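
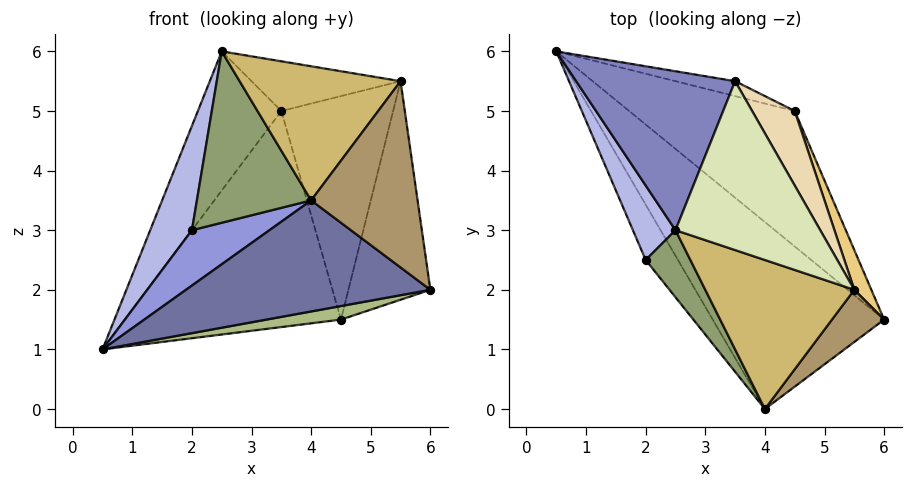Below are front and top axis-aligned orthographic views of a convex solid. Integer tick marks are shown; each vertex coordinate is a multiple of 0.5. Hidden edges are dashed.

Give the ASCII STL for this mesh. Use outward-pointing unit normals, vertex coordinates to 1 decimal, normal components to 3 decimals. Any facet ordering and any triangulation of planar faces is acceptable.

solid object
 facet normal -0.253 -0.494 -0.832
  outer loop
   vertex 4.0 0.0 3.5
   vertex 0.5 6.0 1.0
   vertex 6.0 1.5 2.0
  endloop
 endfacet
 facet normal -0.666 0.491 0.561
  outer loop
   vertex 3.5 5.5 5.0
   vertex 0.5 6.0 1.0
   vertex 2.5 3.0 6.0
  endloop
 endfacet
 facet normal -0.577 -0.577 -0.577
  outer loop
   vertex 2.0 2.5 3.0
   vertex 0.5 6.0 1.0
   vertex 4.0 0.0 3.5
  endloop
 endfacet
 facet normal -0.937 -0.285 0.204
  outer loop
   vertex 2.0 2.5 3.0
   vertex 2.5 3.0 6.0
   vertex 0.5 6.0 1.0
  endloop
 endfacet
 facet normal -0.782 -0.580 0.227
  outer loop
   vertex 2.0 2.5 3.0
   vertex 4.0 0.0 3.5
   vertex 2.5 3.0 6.0
  endloop
 endfacet
 facet normal 0.099 -0.099 -0.990
  outer loop
   vertex 4.5 5.0 1.5
   vertex 6.0 1.5 2.0
   vertex 0.5 6.0 1.0
  endloop
 endfacet
 facet normal 0.250 0.966 -0.067
  outer loop
   vertex 4.5 5.0 1.5
   vertex 0.5 6.0 1.0
   vertex 3.5 5.5 5.0
  endloop
 endfacet
 facet normal 0.246 0.273 0.930
  outer loop
   vertex 5.5 2.0 5.5
   vertex 3.5 5.5 5.0
   vertex 2.5 3.0 6.0
  endloop
 endfacet
 facet normal 0.679 -0.707 0.198
  outer loop
   vertex 5.5 2.0 5.5
   vertex 4.0 0.0 3.5
   vertex 6.0 1.5 2.0
  endloop
 endfacet
 facet normal -0.099 -0.666 0.740
  outer loop
   vertex 5.5 2.0 5.5
   vertex 2.5 3.0 6.0
   vertex 4.0 0.0 3.5
  endloop
 endfacet
 facet normal 0.913 0.402 0.073
  outer loop
   vertex 5.5 2.0 5.5
   vertex 6.0 1.5 2.0
   vertex 4.5 5.0 1.5
  endloop
 endfacet
 facet normal 0.845 0.507 0.169
  outer loop
   vertex 5.5 2.0 5.5
   vertex 4.5 5.0 1.5
   vertex 3.5 5.5 5.0
  endloop
 endfacet
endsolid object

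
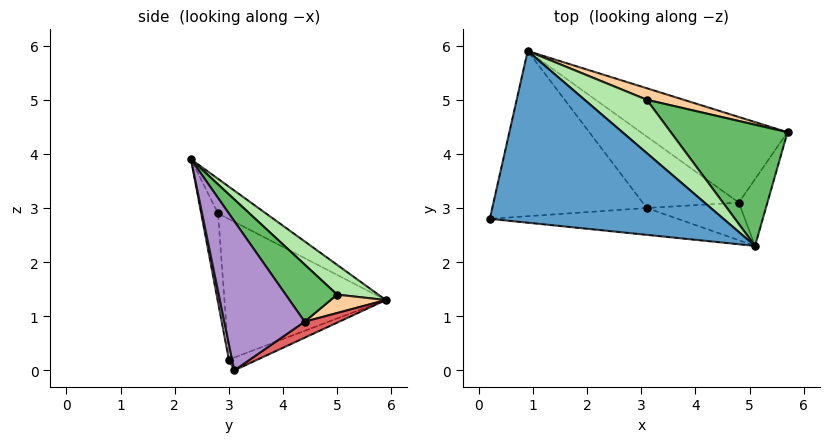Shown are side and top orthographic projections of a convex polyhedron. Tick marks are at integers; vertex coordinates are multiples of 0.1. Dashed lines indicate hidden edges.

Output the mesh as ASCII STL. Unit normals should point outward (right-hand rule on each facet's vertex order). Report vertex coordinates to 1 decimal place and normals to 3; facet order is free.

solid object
 facet normal -0.129 0.478 0.869
  outer loop
   vertex 5.1 2.3 3.9
   vertex 0.9 5.9 1.3
   vertex 0.2 2.8 2.9
  endloop
 endfacet
 facet normal -0.656 -0.224 -0.721
  outer loop
   vertex 3.1 3.0 0.2
   vertex 0.2 2.8 2.9
   vertex 0.9 5.9 1.3
  endloop
 endfacet
 facet normal -0.070 -0.986 -0.149
  outer loop
   vertex 3.1 3.0 0.2
   vertex 5.1 2.3 3.9
   vertex 0.2 2.8 2.9
  endloop
 endfacet
 facet normal 0.287 0.766 0.575
  outer loop
   vertex 3.1 5.0 1.4
   vertex 5.7 4.4 0.9
   vertex 0.9 5.9 1.3
  endloop
 endfacet
 facet normal 0.288 0.757 0.587
  outer loop
   vertex 3.1 5.0 1.4
   vertex 5.1 2.3 3.9
   vertex 5.7 4.4 0.9
  endloop
 endfacet
 facet normal 0.282 0.756 0.591
  outer loop
   vertex 3.1 5.0 1.4
   vertex 0.9 5.9 1.3
   vertex 5.1 2.3 3.9
  endloop
 endfacet
 facet normal 0.093 0.523 -0.848
  outer loop
   vertex 4.8 3.1 0.0
   vertex 0.9 5.9 1.3
   vertex 5.7 4.4 0.9
  endloop
 endfacet
 facet normal -0.128 0.265 -0.956
  outer loop
   vertex 4.8 3.1 0.0
   vertex 3.1 3.0 0.2
   vertex 0.9 5.9 1.3
  endloop
 endfacet
 facet normal 0.861 -0.482 -0.165
  outer loop
   vertex 4.8 3.1 0.0
   vertex 5.7 4.4 0.9
   vertex 5.1 2.3 3.9
  endloop
 endfacet
 facet normal 0.034 -0.979 -0.203
  outer loop
   vertex 4.8 3.1 0.0
   vertex 5.1 2.3 3.9
   vertex 3.1 3.0 0.2
  endloop
 endfacet
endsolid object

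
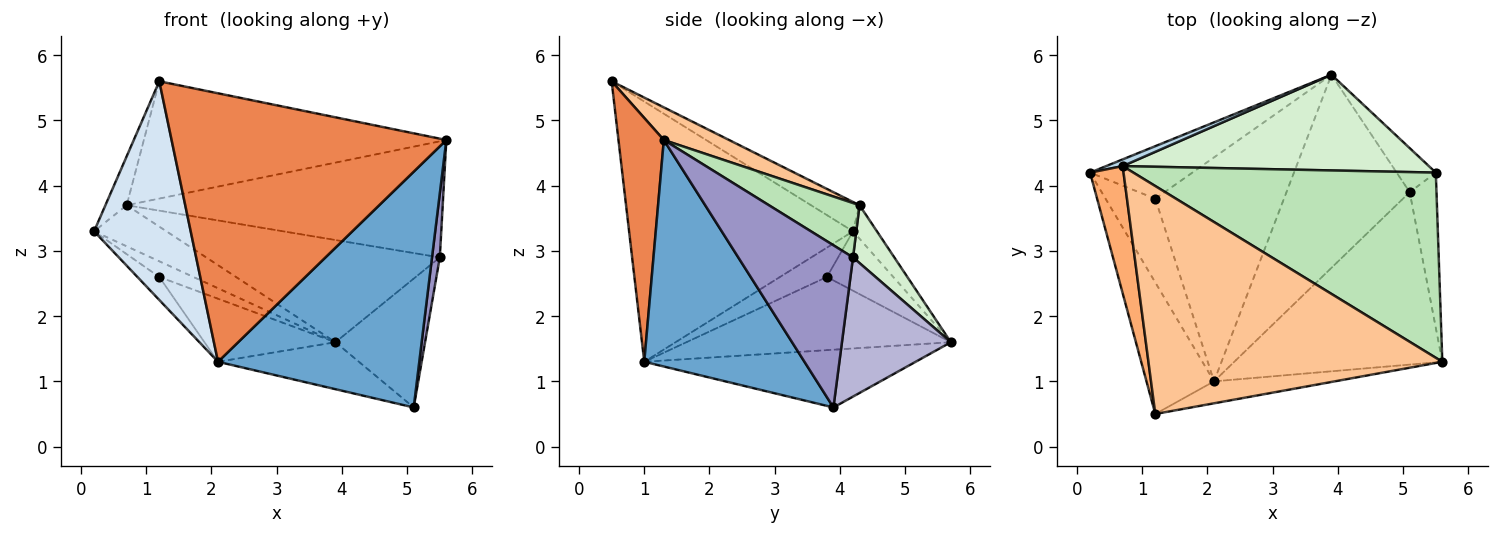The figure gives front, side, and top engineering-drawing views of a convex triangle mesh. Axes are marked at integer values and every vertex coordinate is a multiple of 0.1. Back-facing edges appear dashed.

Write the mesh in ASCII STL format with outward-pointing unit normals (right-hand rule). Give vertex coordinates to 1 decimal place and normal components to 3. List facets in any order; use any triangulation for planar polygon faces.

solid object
 facet normal 0.541 -0.679 -0.497
  outer loop
   vertex 2.1 1.0 1.3
   vertex 5.1 3.9 0.6
   vertex 5.6 1.3 4.7
  endloop
 endfacet
 facet normal -0.414 0.215 -0.884
  outer loop
   vertex 2.1 1.0 1.3
   vertex 3.9 5.7 1.6
   vertex 5.1 3.9 0.6
  endloop
 endfacet
 facet normal -0.310 0.938 0.153
  outer loop
   vertex 0.7 4.3 3.7
   vertex 3.9 5.7 1.6
   vertex 0.2 4.2 3.3
  endloop
 endfacet
 facet normal -0.893 -0.385 -0.232
  outer loop
   vertex 1.2 0.5 5.6
   vertex 0.2 4.2 3.3
   vertex 2.1 1.0 1.3
  endloop
 endfacet
 facet normal 0.162 -0.983 -0.080
  outer loop
   vertex 1.2 0.5 5.6
   vertex 2.1 1.0 1.3
   vertex 5.6 1.3 4.7
  endloop
 endfacet
 facet normal -0.633 0.278 0.722
  outer loop
   vertex 1.2 0.5 5.6
   vertex 0.7 4.3 3.7
   vertex 0.2 4.2 3.3
  endloop
 endfacet
 facet normal 0.098 0.455 0.885
  outer loop
   vertex 1.2 0.5 5.6
   vertex 5.6 1.3 4.7
   vertex 0.7 4.3 3.7
  endloop
 endfacet
 facet normal -0.486 0.250 -0.837
  outer loop
   vertex 1.2 3.8 2.6
   vertex 0.2 4.2 3.3
   vertex 3.9 5.7 1.6
  endloop
 endfacet
 facet normal -0.495 0.230 -0.838
  outer loop
   vertex 1.2 3.8 2.6
   vertex 2.1 1.0 1.3
   vertex 0.2 4.2 3.3
  endloop
 endfacet
 facet normal -0.480 0.238 -0.844
  outer loop
   vertex 1.2 3.8 2.6
   vertex 3.9 5.7 1.6
   vertex 2.1 1.0 1.3
  endloop
 endfacet
 facet normal 0.151 0.525 0.838
  outer loop
   vertex 5.5 4.2 2.9
   vertex 0.7 4.3 3.7
   vertex 5.6 1.3 4.7
  endloop
 endfacet
 facet normal 0.128 0.724 0.678
  outer loop
   vertex 5.5 4.2 2.9
   vertex 3.9 5.7 1.6
   vertex 0.7 4.3 3.7
  endloop
 endfacet
 facet normal 0.984 -0.067 -0.162
  outer loop
   vertex 5.5 4.2 2.9
   vertex 5.6 1.3 4.7
   vertex 5.1 3.9 0.6
  endloop
 endfacet
 facet normal 0.755 0.621 -0.212
  outer loop
   vertex 5.5 4.2 2.9
   vertex 5.1 3.9 0.6
   vertex 3.9 5.7 1.6
  endloop
 endfacet
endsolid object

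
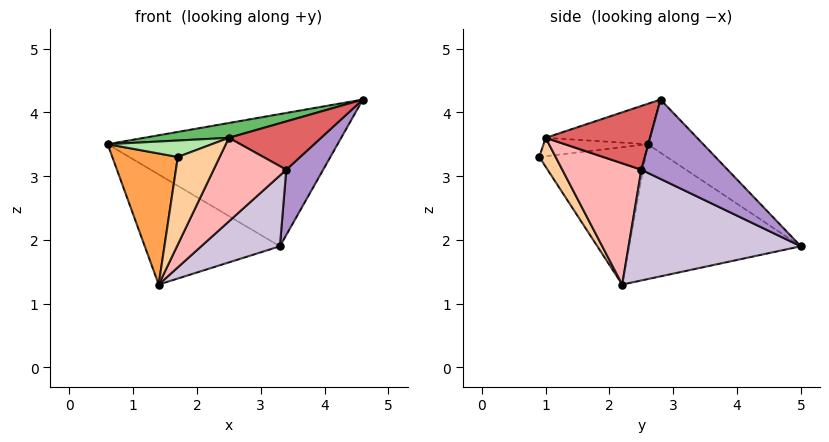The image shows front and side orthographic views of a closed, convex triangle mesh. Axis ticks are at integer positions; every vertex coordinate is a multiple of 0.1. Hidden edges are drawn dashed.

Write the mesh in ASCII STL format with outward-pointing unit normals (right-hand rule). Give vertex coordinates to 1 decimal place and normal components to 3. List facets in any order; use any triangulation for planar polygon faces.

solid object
 facet normal -0.161 0.666 0.728
  outer loop
   vertex 3.3 5.0 1.9
   vertex 0.6 2.6 3.5
   vertex 4.6 2.8 4.2
  endloop
 endfacet
 facet normal -0.730 0.575 -0.370
  outer loop
   vertex 1.4 2.2 1.3
   vertex 0.6 2.6 3.5
   vertex 3.3 5.0 1.9
  endloop
 endfacet
 facet normal -0.832 -0.514 -0.209
  outer loop
   vertex 1.7 0.9 3.3
   vertex 0.6 2.6 3.5
   vertex 1.4 2.2 1.3
  endloop
 endfacet
 facet normal 0.304 -0.777 -0.551
  outer loop
   vertex 2.5 1.0 3.6
   vertex 1.7 0.9 3.3
   vertex 1.4 2.2 1.3
  endloop
 endfacet
 facet normal -0.164 -0.134 0.977
  outer loop
   vertex 2.5 1.0 3.6
   vertex 4.6 2.8 4.2
   vertex 0.6 2.6 3.5
  endloop
 endfacet
 facet normal -0.302 -0.302 0.905
  outer loop
   vertex 2.5 1.0 3.6
   vertex 0.6 2.6 3.5
   vertex 1.7 0.9 3.3
  endloop
 endfacet
 facet normal 0.632 -0.558 -0.537
  outer loop
   vertex 3.4 2.5 3.1
   vertex 4.6 2.8 4.2
   vertex 2.5 1.0 3.6
  endloop
 endfacet
 facet normal 0.602 -0.553 -0.576
  outer loop
   vertex 3.4 2.5 3.1
   vertex 2.5 1.0 3.6
   vertex 1.4 2.2 1.3
  endloop
 endfacet
 facet normal 0.685 -0.293 -0.667
  outer loop
   vertex 3.4 2.5 3.1
   vertex 3.3 5.0 1.9
   vertex 4.6 2.8 4.2
  endloop
 endfacet
 facet normal 0.662 -0.303 -0.685
  outer loop
   vertex 3.4 2.5 3.1
   vertex 1.4 2.2 1.3
   vertex 3.3 5.0 1.9
  endloop
 endfacet
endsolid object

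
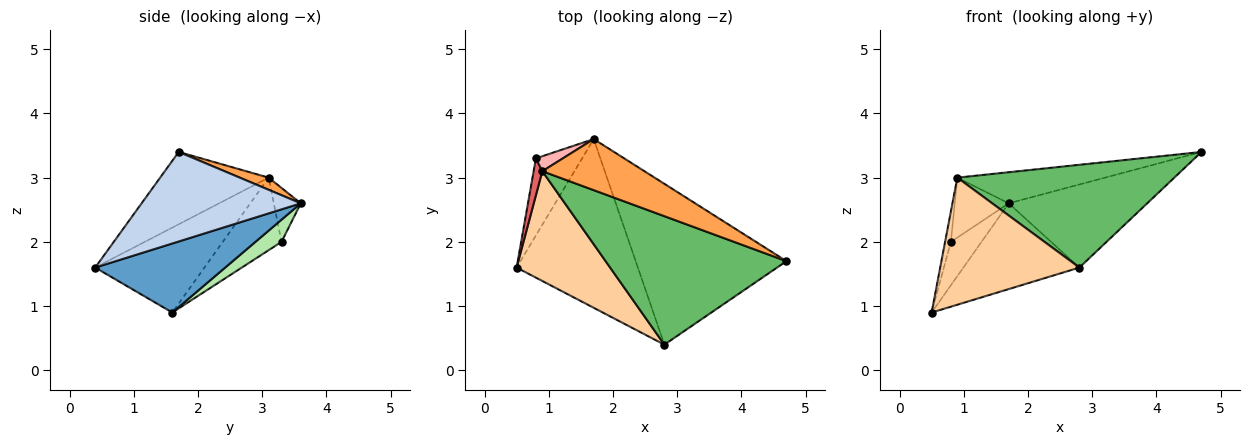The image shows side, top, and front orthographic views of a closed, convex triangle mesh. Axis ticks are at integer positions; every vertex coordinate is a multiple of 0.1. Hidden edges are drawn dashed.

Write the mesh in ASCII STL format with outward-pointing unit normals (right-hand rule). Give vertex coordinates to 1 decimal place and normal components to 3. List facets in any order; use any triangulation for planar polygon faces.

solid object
 facet normal 0.453 0.404 -0.795
  outer loop
   vertex 2.8 0.4 1.6
   vertex 0.5 1.6 0.9
   vertex 1.7 3.6 2.6
  endloop
 endfacet
 facet normal 0.467 0.406 -0.786
  outer loop
   vertex 2.8 0.4 1.6
   vertex 1.7 3.6 2.6
   vertex 4.7 1.7 3.4
  endloop
 endfacet
 facet normal 0.101 0.518 0.850
  outer loop
   vertex 0.9 3.1 3.0
   vertex 4.7 1.7 3.4
   vertex 1.7 3.6 2.6
  endloop
 endfacet
 facet normal -0.511 -0.651 0.562
  outer loop
   vertex 0.9 3.1 3.0
   vertex 0.5 1.6 0.9
   vertex 2.8 0.4 1.6
  endloop
 endfacet
 facet normal -0.298 -0.596 0.745
  outer loop
   vertex 0.9 3.1 3.0
   vertex 2.8 0.4 1.6
   vertex 4.7 1.7 3.4
  endloop
 endfacet
 facet normal 0.385 0.452 -0.804
  outer loop
   vertex 0.8 3.3 2.0
   vertex 1.7 3.6 2.6
   vertex 0.5 1.6 0.9
  endloop
 endfacet
 facet normal -0.988 0.098 0.118
  outer loop
   vertex 0.8 3.3 2.0
   vertex 0.5 1.6 0.9
   vertex 0.9 3.1 3.0
  endloop
 endfacet
 facet normal -0.436 0.873 0.218
  outer loop
   vertex 0.8 3.3 2.0
   vertex 0.9 3.1 3.0
   vertex 1.7 3.6 2.6
  endloop
 endfacet
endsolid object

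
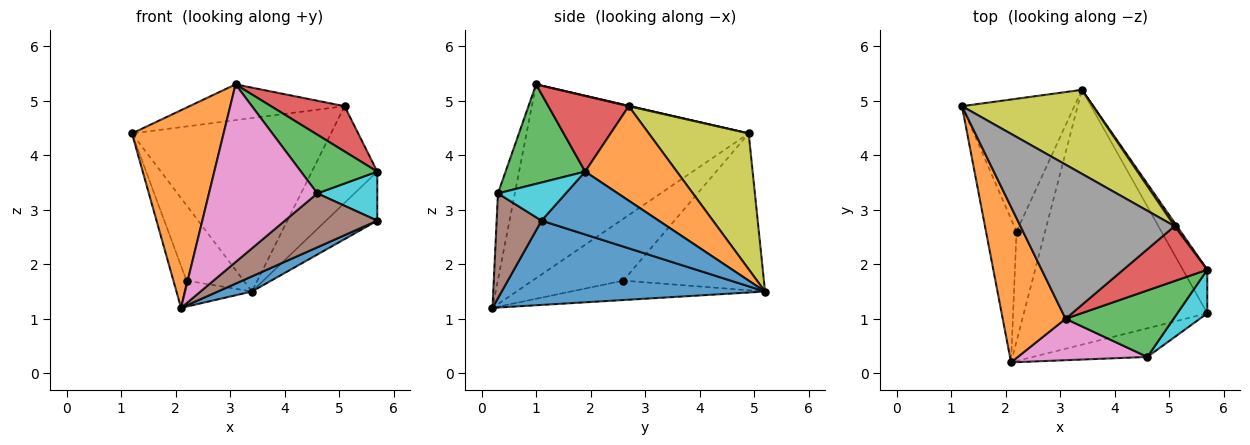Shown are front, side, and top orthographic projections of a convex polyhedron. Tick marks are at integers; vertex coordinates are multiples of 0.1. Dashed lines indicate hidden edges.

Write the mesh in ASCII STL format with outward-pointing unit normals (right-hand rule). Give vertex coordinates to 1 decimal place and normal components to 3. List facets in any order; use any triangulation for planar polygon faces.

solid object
 facet normal 0.417 -0.054 -0.907
  outer loop
   vertex 3.4 5.2 1.5
   vertex 5.7 1.1 2.8
   vertex 2.1 0.2 1.2
  endloop
 endfacet
 facet normal -0.886 -0.365 0.287
  outer loop
   vertex 3.1 1.0 5.3
   vertex 1.2 4.9 4.4
   vertex 2.1 0.2 1.2
  endloop
 endfacet
 facet normal -0.889 0.128 -0.439
  outer loop
   vertex 2.2 2.6 1.7
   vertex 2.1 0.2 1.2
   vertex 1.2 4.9 4.4
  endloop
 endfacet
 facet normal -0.772 0.314 -0.553
  outer loop
   vertex 2.2 2.6 1.7
   vertex 1.2 4.9 4.4
   vertex 3.4 5.2 1.5
  endloop
 endfacet
 facet normal -0.551 0.192 -0.812
  outer loop
   vertex 2.2 2.6 1.7
   vertex 3.4 5.2 1.5
   vertex 2.1 0.2 1.2
  endloop
 endfacet
 facet normal 0.394 -0.812 -0.431
  outer loop
   vertex 4.6 0.3 3.3
   vertex 2.1 0.2 1.2
   vertex 5.7 1.1 2.8
  endloop
 endfacet
 facet normal -0.150 -0.963 0.224
  outer loop
   vertex 4.6 0.3 3.3
   vertex 3.1 1.0 5.3
   vertex 2.1 0.2 1.2
  endloop
 endfacet
 facet normal 0.003 0.226 0.974
  outer loop
   vertex 5.1 2.7 4.9
   vertex 1.2 4.9 4.4
   vertex 3.1 1.0 5.3
  endloop
 endfacet
 facet normal 0.412 0.820 0.397
  outer loop
   vertex 5.1 2.7 4.9
   vertex 3.4 5.2 1.5
   vertex 1.2 4.9 4.4
  endloop
 endfacet
 facet normal 0.646 -0.571 0.507
  outer loop
   vertex 5.7 1.9 3.7
   vertex 4.6 0.3 3.3
   vertex 5.7 1.1 2.8
  endloop
 endfacet
 facet normal 0.863 0.378 -0.336
  outer loop
   vertex 5.7 1.9 3.7
   vertex 5.7 1.1 2.8
   vertex 3.4 5.2 1.5
  endloop
 endfacet
 facet normal 0.814 0.581 0.020
  outer loop
   vertex 5.7 1.9 3.7
   vertex 3.4 5.2 1.5
   vertex 5.1 2.7 4.9
  endloop
 endfacet
 facet normal 0.568 -0.545 0.617
  outer loop
   vertex 5.7 1.9 3.7
   vertex 3.1 1.0 5.3
   vertex 4.6 0.3 3.3
  endloop
 endfacet
 facet normal 0.571 -0.522 0.634
  outer loop
   vertex 5.7 1.9 3.7
   vertex 5.1 2.7 4.9
   vertex 3.1 1.0 5.3
  endloop
 endfacet
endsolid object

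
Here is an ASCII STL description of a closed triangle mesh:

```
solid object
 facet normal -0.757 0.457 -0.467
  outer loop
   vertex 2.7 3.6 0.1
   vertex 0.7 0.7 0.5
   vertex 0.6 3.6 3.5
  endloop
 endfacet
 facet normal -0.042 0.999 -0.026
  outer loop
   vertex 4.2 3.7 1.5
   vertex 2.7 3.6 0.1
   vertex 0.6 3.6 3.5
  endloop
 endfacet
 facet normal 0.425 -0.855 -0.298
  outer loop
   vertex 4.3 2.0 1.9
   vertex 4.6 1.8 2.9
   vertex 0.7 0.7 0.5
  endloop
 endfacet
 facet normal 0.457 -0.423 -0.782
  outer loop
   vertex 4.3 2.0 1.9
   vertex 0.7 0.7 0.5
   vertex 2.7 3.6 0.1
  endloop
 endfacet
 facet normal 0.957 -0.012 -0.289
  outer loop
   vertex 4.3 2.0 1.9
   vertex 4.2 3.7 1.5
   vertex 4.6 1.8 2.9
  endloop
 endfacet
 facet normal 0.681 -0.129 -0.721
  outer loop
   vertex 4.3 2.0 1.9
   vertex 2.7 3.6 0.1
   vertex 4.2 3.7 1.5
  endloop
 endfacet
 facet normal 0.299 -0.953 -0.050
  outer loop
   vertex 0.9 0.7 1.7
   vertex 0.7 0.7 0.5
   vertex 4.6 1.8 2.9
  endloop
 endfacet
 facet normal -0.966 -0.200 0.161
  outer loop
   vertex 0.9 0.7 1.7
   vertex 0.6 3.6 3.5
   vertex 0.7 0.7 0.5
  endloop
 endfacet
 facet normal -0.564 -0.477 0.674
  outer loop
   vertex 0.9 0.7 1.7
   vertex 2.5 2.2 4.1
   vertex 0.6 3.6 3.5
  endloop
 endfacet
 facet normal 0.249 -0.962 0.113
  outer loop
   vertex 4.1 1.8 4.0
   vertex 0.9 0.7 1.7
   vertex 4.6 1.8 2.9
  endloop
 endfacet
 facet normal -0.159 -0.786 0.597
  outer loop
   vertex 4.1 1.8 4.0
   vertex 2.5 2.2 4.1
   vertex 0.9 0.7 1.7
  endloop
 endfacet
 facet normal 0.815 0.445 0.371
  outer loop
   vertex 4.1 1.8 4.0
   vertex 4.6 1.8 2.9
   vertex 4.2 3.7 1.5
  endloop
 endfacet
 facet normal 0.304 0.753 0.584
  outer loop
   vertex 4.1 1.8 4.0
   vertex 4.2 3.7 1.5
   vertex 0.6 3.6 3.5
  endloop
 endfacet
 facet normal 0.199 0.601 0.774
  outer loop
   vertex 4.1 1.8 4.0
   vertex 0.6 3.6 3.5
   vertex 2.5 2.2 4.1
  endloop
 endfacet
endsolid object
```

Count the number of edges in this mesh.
21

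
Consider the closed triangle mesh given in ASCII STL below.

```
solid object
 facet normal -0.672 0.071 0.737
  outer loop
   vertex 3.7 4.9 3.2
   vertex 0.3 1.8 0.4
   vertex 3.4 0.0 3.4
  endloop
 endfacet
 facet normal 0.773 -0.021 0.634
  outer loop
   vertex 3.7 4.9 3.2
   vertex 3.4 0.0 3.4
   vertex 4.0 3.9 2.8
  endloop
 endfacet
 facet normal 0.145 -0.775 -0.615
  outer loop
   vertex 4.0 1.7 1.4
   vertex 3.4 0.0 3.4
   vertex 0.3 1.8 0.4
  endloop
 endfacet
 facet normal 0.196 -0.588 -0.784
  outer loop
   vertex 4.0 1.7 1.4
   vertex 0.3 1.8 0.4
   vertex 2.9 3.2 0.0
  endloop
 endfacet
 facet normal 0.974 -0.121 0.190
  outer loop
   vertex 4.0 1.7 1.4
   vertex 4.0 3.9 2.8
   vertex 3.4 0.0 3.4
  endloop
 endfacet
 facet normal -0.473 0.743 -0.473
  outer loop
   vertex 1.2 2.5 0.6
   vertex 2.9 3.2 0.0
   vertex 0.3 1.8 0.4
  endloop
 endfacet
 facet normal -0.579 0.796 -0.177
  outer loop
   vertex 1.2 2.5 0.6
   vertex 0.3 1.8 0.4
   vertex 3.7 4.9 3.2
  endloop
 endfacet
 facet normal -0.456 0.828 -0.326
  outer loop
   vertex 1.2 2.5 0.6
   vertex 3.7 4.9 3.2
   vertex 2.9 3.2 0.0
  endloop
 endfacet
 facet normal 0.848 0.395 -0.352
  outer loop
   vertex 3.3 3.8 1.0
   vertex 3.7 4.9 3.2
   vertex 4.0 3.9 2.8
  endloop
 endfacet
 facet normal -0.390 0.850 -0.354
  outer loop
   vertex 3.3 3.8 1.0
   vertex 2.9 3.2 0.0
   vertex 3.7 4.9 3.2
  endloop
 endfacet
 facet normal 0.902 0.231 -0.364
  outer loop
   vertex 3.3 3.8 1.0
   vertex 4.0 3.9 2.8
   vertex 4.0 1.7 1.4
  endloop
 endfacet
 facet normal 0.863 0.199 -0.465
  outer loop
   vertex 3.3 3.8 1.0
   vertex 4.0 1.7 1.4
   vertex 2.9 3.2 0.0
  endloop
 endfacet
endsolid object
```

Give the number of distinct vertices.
8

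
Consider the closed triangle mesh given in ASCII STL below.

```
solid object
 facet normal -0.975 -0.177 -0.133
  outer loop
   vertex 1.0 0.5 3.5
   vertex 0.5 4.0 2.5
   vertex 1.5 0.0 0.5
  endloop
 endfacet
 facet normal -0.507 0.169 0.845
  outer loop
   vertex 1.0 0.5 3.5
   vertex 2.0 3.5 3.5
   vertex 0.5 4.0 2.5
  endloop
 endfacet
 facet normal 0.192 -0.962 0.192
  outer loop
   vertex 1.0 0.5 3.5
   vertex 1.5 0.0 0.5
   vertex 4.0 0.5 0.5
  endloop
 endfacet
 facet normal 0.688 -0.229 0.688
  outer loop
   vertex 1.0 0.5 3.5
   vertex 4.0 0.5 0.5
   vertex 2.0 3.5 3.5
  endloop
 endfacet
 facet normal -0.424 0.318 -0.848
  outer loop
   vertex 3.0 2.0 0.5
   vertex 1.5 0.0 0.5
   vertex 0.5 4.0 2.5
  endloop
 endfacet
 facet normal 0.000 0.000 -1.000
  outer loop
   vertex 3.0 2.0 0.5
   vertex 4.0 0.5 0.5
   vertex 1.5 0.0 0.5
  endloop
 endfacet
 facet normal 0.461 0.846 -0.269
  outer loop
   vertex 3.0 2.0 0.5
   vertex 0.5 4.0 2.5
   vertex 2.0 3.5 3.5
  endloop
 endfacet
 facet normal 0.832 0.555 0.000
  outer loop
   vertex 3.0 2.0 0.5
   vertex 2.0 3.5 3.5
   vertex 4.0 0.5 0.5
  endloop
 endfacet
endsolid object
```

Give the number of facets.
8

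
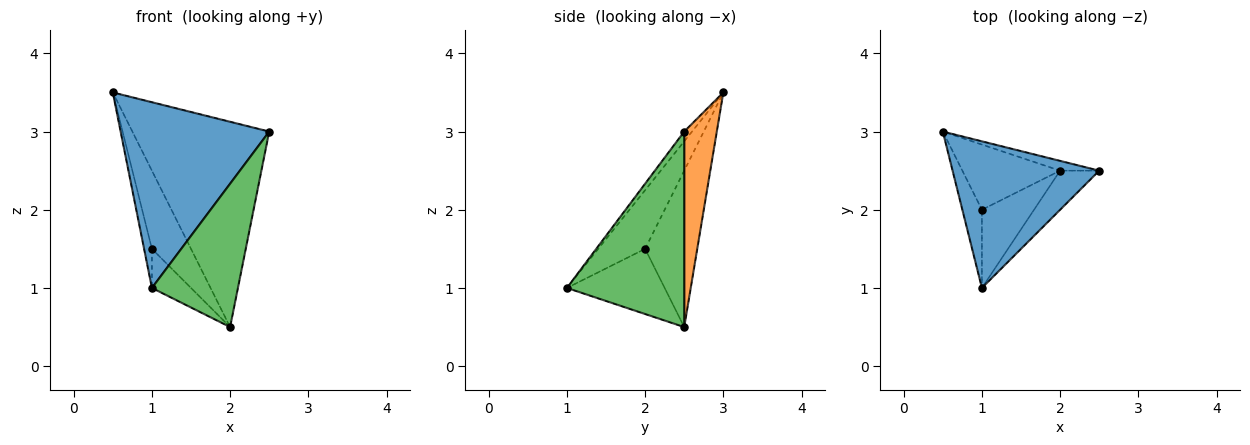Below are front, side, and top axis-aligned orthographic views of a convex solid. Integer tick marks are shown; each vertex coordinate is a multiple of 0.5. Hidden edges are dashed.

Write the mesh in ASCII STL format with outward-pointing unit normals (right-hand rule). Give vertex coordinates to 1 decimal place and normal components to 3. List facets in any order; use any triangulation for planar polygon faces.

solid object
 facet normal -0.041 -0.784 0.619
  outer loop
   vertex 1.0 1.0 1.0
   vertex 2.5 2.5 3.0
   vertex 0.5 3.0 3.5
  endloop
 endfacet
 facet normal 0.231 0.972 -0.046
  outer loop
   vertex 2.0 2.5 0.5
   vertex 0.5 3.0 3.5
   vertex 2.5 2.5 3.0
  endloop
 endfacet
 facet normal 0.796 -0.584 -0.159
  outer loop
   vertex 2.0 2.5 0.5
   vertex 2.5 2.5 3.0
   vertex 1.0 1.0 1.0
  endloop
 endfacet
 facet normal -0.937 0.156 -0.312
  outer loop
   vertex 1.0 2.0 1.5
   vertex 1.0 1.0 1.0
   vertex 0.5 3.0 3.5
  endloop
 endfacet
 facet normal -0.716 0.537 -0.447
  outer loop
   vertex 1.0 2.0 1.5
   vertex 0.5 3.0 3.5
   vertex 2.0 2.5 0.5
  endloop
 endfacet
 facet normal -0.745 0.298 -0.596
  outer loop
   vertex 1.0 2.0 1.5
   vertex 2.0 2.5 0.5
   vertex 1.0 1.0 1.0
  endloop
 endfacet
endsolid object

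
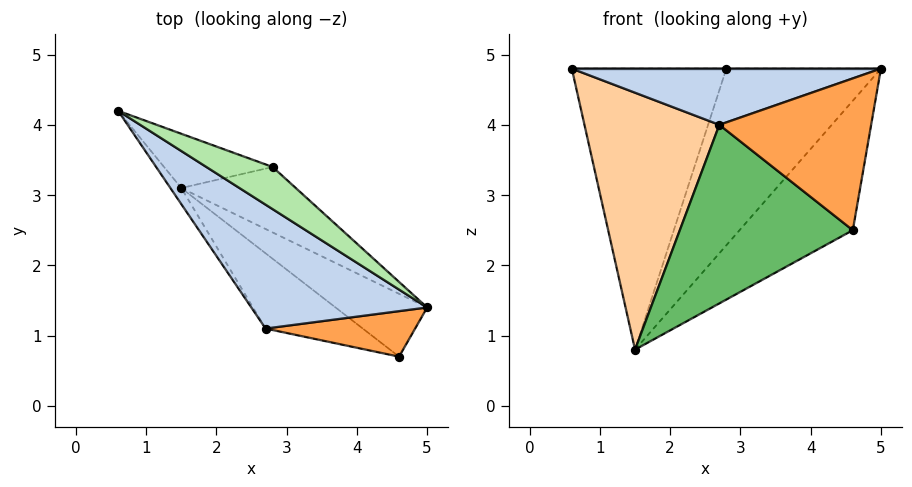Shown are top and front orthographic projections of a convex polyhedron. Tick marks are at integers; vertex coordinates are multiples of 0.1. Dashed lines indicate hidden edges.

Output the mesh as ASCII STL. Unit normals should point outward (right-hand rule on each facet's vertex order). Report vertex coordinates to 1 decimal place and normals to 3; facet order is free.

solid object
 facet normal 0.683 0.657 -0.319
  outer loop
   vertex 1.5 3.1 0.8
   vertex 5.0 1.4 4.8
   vertex 4.6 0.7 2.5
  endloop
 endfacet
 facet normal -0.254 -0.400 0.881
  outer loop
   vertex 2.7 1.1 4.0
   vertex 5.0 1.4 4.8
   vertex 0.6 4.2 4.8
  endloop
 endfacet
 facet normal 0.025 -0.958 0.287
  outer loop
   vertex 2.7 1.1 4.0
   vertex 4.6 0.7 2.5
   vertex 5.0 1.4 4.8
  endloop
 endfacet
 facet normal -0.832 -0.554 -0.035
  outer loop
   vertex 2.7 1.1 4.0
   vertex 0.6 4.2 4.8
   vertex 1.5 3.1 0.8
  endloop
 endfacet
 facet normal -0.448 -0.824 -0.347
  outer loop
   vertex 2.7 1.1 4.0
   vertex 1.5 3.1 0.8
   vertex 4.6 0.7 2.5
  endloop
 endfacet
 facet normal 0.000 0.000 1.000
  outer loop
   vertex 2.8 3.4 4.8
   vertex 0.6 4.2 4.8
   vertex 5.0 1.4 4.8
  endloop
 endfacet
 facet normal 0.336 0.925 -0.179
  outer loop
   vertex 2.8 3.4 4.8
   vertex 1.5 3.1 0.8
   vertex 0.6 4.2 4.8
  endloop
 endfacet
 facet normal 0.649 0.714 -0.264
  outer loop
   vertex 2.8 3.4 4.8
   vertex 5.0 1.4 4.8
   vertex 1.5 3.1 0.8
  endloop
 endfacet
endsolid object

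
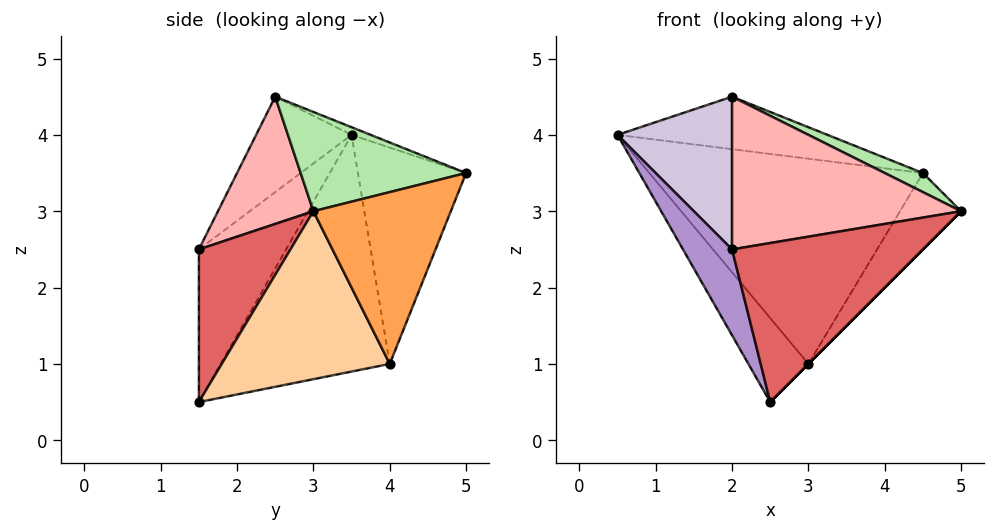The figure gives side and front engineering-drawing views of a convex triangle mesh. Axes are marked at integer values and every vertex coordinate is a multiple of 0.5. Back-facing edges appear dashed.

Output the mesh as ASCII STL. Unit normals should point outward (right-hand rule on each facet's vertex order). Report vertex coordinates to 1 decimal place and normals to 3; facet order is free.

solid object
 facet normal -0.364 0.919 -0.150
  outer loop
   vertex 3.0 4.0 1.0
   vertex 0.5 3.5 4.0
   vertex 4.5 5.0 3.5
  endloop
 endfacet
 facet normal -0.761 0.270 -0.589
  outer loop
   vertex 3.0 4.0 1.0
   vertex 2.5 1.5 0.5
   vertex 0.5 3.5 4.0
  endloop
 endfacet
 facet normal 0.745 0.331 -0.579
  outer loop
   vertex 3.0 4.0 1.0
   vertex 4.5 5.0 3.5
   vertex 5.0 3.0 3.0
  endloop
 endfacet
 facet normal 0.707 0.000 -0.707
  outer loop
   vertex 3.0 4.0 1.0
   vertex 5.0 3.0 3.0
   vertex 2.5 1.5 0.5
  endloop
 endfacet
 facet normal -0.037 0.402 0.915
  outer loop
   vertex 2.0 2.5 4.5
   vertex 4.5 5.0 3.5
   vertex 0.5 3.5 4.0
  endloop
 endfacet
 facet normal 0.459 -0.106 0.882
  outer loop
   vertex 2.0 2.5 4.5
   vertex 5.0 3.0 3.0
   vertex 4.5 5.0 3.5
  endloop
 endfacet
 facet normal 0.430 -0.896 0.108
  outer loop
   vertex 2.0 1.5 2.5
   vertex 2.5 1.5 0.5
   vertex 5.0 3.0 3.0
  endloop
 endfacet
 facet normal 0.349 -0.838 0.419
  outer loop
   vertex 2.0 1.5 2.5
   vertex 5.0 3.0 3.0
   vertex 2.0 2.5 4.5
  endloop
 endfacet
 facet normal -0.852 -0.479 -0.213
  outer loop
   vertex 2.0 1.5 2.5
   vertex 0.5 3.5 4.0
   vertex 2.5 1.5 0.5
  endloop
 endfacet
 facet normal -0.598 -0.717 0.359
  outer loop
   vertex 2.0 1.5 2.5
   vertex 2.0 2.5 4.5
   vertex 0.5 3.5 4.0
  endloop
 endfacet
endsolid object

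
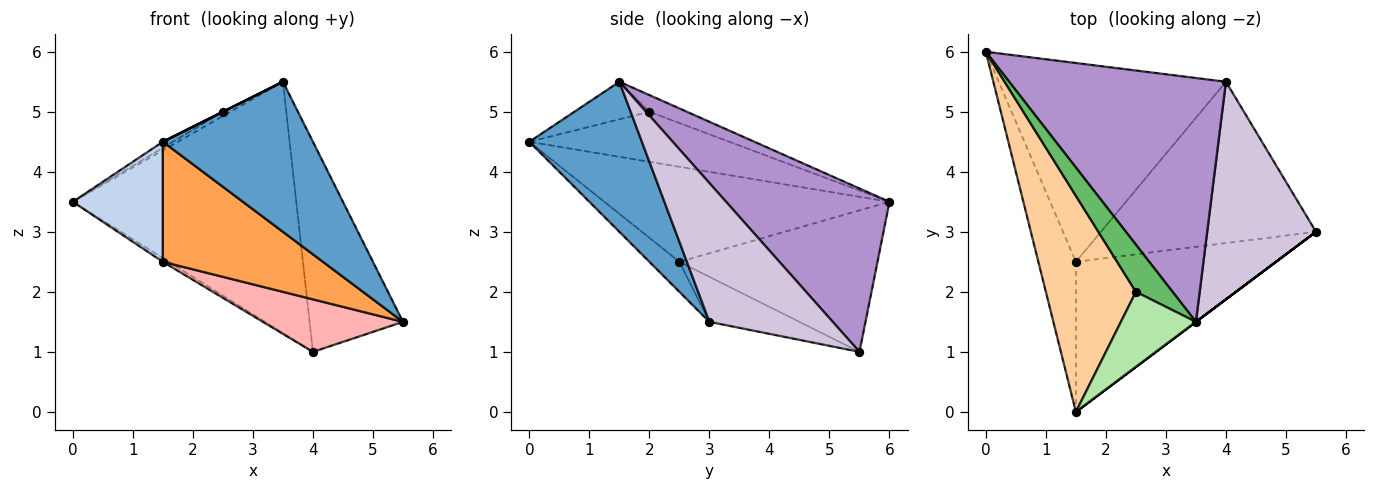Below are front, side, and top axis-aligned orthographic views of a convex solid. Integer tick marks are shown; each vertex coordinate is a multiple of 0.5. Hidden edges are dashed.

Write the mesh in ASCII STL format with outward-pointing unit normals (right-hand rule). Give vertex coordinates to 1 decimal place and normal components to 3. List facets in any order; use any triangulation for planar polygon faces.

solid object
 facet normal 0.600 -0.800 0.000
  outer loop
   vertex 3.5 1.5 5.5
   vertex 1.5 0.0 4.5
   vertex 5.5 3.0 1.5
  endloop
 endfacet
 facet normal -0.892 -0.282 -0.352
  outer loop
   vertex 1.5 2.5 2.5
   vertex 1.5 0.0 4.5
   vertex 0.0 6.0 3.5
  endloop
 endfacet
 facet normal -0.116 -0.620 -0.776
  outer loop
   vertex 1.5 2.5 2.5
   vertex 5.5 3.0 1.5
   vertex 1.5 0.0 4.5
  endloop
 endfacet
 facet normal -0.485 0.024 0.874
  outer loop
   vertex 2.5 2.0 5.0
   vertex 0.0 6.0 3.5
   vertex 1.5 0.0 4.5
  endloop
 endfacet
 facet normal -0.412 0.082 0.907
  outer loop
   vertex 2.5 2.0 5.0
   vertex 3.5 1.5 5.5
   vertex 0.0 6.0 3.5
  endloop
 endfacet
 facet normal -0.447 0.000 0.894
  outer loop
   vertex 2.5 2.0 5.0
   vertex 1.5 0.0 4.5
   vertex 3.5 1.5 5.5
  endloop
 endfacet
 facet normal -0.528 0.016 -0.849
  outer loop
   vertex 4.0 5.5 1.0
   vertex 1.5 2.5 2.5
   vertex 0.0 6.0 3.5
  endloop
 endfacet
 facet normal -0.195 -0.304 -0.933
  outer loop
   vertex 4.0 5.5 1.0
   vertex 5.5 3.0 1.5
   vertex 1.5 2.5 2.5
  endloop
 endfacet
 facet normal 0.465 0.636 0.617
  outer loop
   vertex 4.0 5.5 1.0
   vertex 0.0 6.0 3.5
   vertex 3.5 1.5 5.5
  endloop
 endfacet
 facet normal 0.676 0.512 0.530
  outer loop
   vertex 4.0 5.5 1.0
   vertex 3.5 1.5 5.5
   vertex 5.5 3.0 1.5
  endloop
 endfacet
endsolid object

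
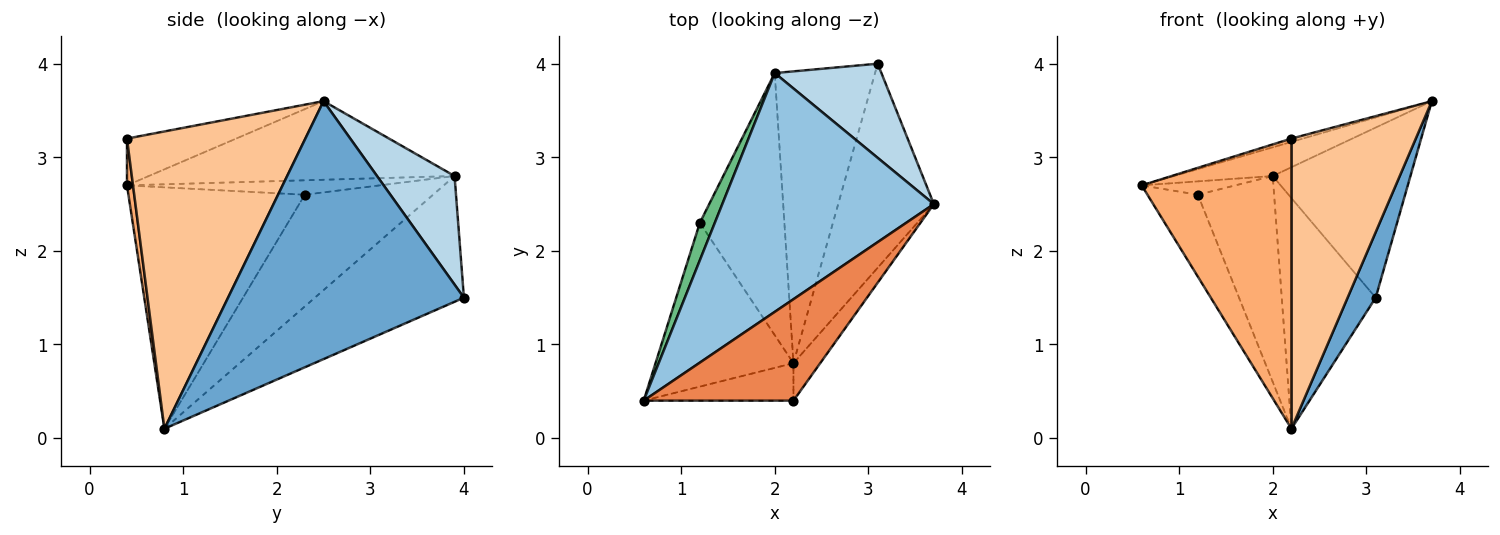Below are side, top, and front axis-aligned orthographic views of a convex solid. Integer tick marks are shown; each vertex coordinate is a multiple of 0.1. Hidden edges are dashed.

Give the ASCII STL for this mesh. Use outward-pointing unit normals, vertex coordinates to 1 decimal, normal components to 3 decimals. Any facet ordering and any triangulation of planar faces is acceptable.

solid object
 facet normal 0.932 -0.111 -0.345
  outer loop
   vertex 2.2 0.8 0.1
   vertex 3.1 4.0 1.5
   vertex 3.7 2.5 3.6
  endloop
 endfacet
 facet normal -0.346 0.112 0.931
  outer loop
   vertex 2.0 3.9 2.8
   vertex 0.6 0.4 2.7
   vertex 3.7 2.5 3.6
  endloop
 endfacet
 facet normal 0.442 0.785 0.434
  outer loop
   vertex 2.0 3.9 2.8
   vertex 3.7 2.5 3.6
   vertex 3.1 4.0 1.5
  endloop
 endfacet
 facet normal -0.701 0.442 -0.559
  outer loop
   vertex 2.0 3.9 2.8
   vertex 3.1 4.0 1.5
   vertex 2.2 0.8 0.1
  endloop
 endfacet
 facet normal -0.298 0.031 0.954
  outer loop
   vertex 2.2 0.4 3.2
   vertex 3.7 2.5 3.6
   vertex 0.6 0.4 2.7
  endloop
 endfacet
 facet normal 0.040 -0.991 -0.128
  outer loop
   vertex 2.2 0.4 3.2
   vertex 0.6 0.4 2.7
   vertex 2.2 0.8 0.1
  endloop
 endfacet
 facet normal 0.818 -0.570 -0.074
  outer loop
   vertex 2.2 0.4 3.2
   vertex 2.2 0.8 0.1
   vertex 3.7 2.5 3.6
  endloop
 endfacet
 facet normal -0.843 0.241 -0.482
  outer loop
   vertex 1.2 2.3 2.6
   vertex 2.2 0.8 0.1
   vertex 0.6 0.4 2.7
  endloop
 endfacet
 facet normal -0.672 0.249 0.697
  outer loop
   vertex 1.2 2.3 2.6
   vertex 0.6 0.4 2.7
   vertex 2.0 3.9 2.8
  endloop
 endfacet
 facet normal -0.721 0.428 -0.545
  outer loop
   vertex 1.2 2.3 2.6
   vertex 2.0 3.9 2.8
   vertex 2.2 0.8 0.1
  endloop
 endfacet
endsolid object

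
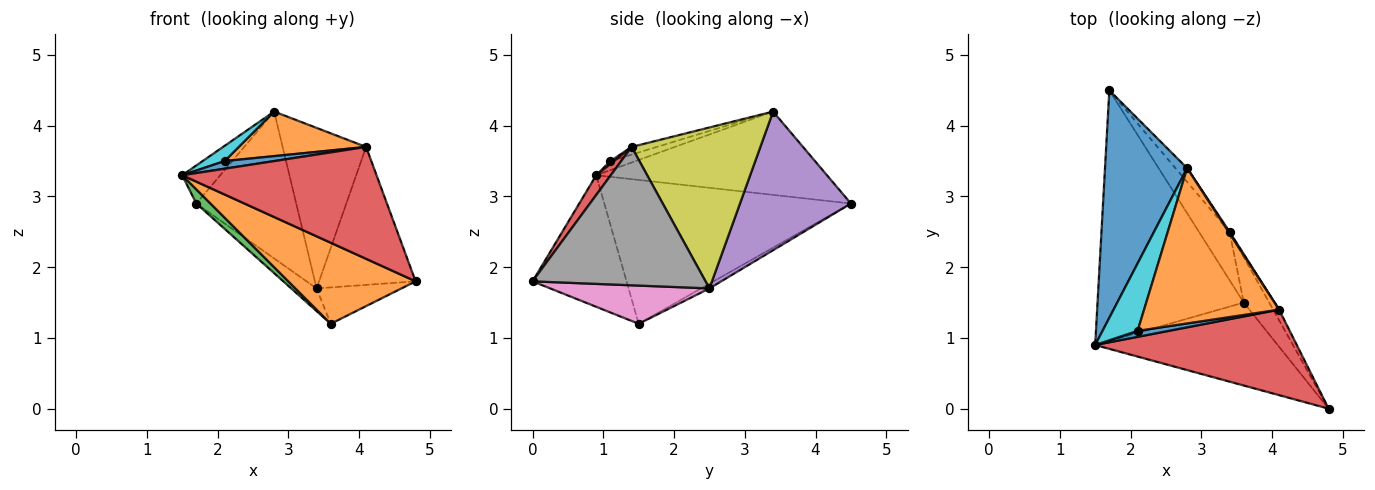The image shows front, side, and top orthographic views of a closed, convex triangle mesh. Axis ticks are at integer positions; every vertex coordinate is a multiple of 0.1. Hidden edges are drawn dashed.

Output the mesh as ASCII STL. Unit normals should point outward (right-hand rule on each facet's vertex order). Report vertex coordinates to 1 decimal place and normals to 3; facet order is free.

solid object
 facet normal -0.707 0.117 0.697
  outer loop
   vertex 2.8 3.4 4.2
   vertex 1.7 4.5 2.9
   vertex 1.5 0.9 3.3
  endloop
 endfacet
 facet normal -0.458 -0.621 -0.636
  outer loop
   vertex 3.6 1.5 1.2
   vertex 4.8 0.0 1.8
   vertex 1.5 0.9 3.3
  endloop
 endfacet
 facet normal -0.701 -0.040 -0.712
  outer loop
   vertex 3.6 1.5 1.2
   vertex 1.5 0.9 3.3
   vertex 1.7 4.5 2.9
  endloop
 endfacet
 facet normal 0.059 -0.793 0.606
  outer loop
   vertex 4.1 1.4 3.7
   vertex 1.5 0.9 3.3
   vertex 4.8 0.0 1.8
  endloop
 endfacet
 facet normal 0.742 0.668 -0.062
  outer loop
   vertex 3.4 2.5 1.7
   vertex 1.7 4.5 2.9
   vertex 2.8 3.4 4.2
  endloop
 endfacet
 facet normal -0.138 0.421 -0.897
  outer loop
   vertex 3.4 2.5 1.7
   vertex 3.6 1.5 1.2
   vertex 1.7 4.5 2.9
  endloop
 endfacet
 facet normal 0.761 0.406 -0.507
  outer loop
   vertex 3.4 2.5 1.7
   vertex 4.8 0.0 1.8
   vertex 3.6 1.5 1.2
  endloop
 endfacet
 facet normal 0.873 0.487 -0.037
  outer loop
   vertex 3.4 2.5 1.7
   vertex 4.1 1.4 3.7
   vertex 4.8 0.0 1.8
  endloop
 endfacet
 facet normal 0.839 0.544 0.006
  outer loop
   vertex 3.4 2.5 1.7
   vertex 2.8 3.4 4.2
   vertex 4.1 1.4 3.7
  endloop
 endfacet
 facet normal -0.244 -0.214 0.946
  outer loop
   vertex 2.1 1.1 3.5
   vertex 2.8 3.4 4.2
   vertex 1.5 0.9 3.3
  endloop
 endfacet
 facet normal 0.056 -0.785 0.617
  outer loop
   vertex 2.1 1.1 3.5
   vertex 1.5 0.9 3.3
   vertex 4.1 1.4 3.7
  endloop
 endfacet
 facet normal -0.055 -0.275 0.960
  outer loop
   vertex 2.1 1.1 3.5
   vertex 4.1 1.4 3.7
   vertex 2.8 3.4 4.2
  endloop
 endfacet
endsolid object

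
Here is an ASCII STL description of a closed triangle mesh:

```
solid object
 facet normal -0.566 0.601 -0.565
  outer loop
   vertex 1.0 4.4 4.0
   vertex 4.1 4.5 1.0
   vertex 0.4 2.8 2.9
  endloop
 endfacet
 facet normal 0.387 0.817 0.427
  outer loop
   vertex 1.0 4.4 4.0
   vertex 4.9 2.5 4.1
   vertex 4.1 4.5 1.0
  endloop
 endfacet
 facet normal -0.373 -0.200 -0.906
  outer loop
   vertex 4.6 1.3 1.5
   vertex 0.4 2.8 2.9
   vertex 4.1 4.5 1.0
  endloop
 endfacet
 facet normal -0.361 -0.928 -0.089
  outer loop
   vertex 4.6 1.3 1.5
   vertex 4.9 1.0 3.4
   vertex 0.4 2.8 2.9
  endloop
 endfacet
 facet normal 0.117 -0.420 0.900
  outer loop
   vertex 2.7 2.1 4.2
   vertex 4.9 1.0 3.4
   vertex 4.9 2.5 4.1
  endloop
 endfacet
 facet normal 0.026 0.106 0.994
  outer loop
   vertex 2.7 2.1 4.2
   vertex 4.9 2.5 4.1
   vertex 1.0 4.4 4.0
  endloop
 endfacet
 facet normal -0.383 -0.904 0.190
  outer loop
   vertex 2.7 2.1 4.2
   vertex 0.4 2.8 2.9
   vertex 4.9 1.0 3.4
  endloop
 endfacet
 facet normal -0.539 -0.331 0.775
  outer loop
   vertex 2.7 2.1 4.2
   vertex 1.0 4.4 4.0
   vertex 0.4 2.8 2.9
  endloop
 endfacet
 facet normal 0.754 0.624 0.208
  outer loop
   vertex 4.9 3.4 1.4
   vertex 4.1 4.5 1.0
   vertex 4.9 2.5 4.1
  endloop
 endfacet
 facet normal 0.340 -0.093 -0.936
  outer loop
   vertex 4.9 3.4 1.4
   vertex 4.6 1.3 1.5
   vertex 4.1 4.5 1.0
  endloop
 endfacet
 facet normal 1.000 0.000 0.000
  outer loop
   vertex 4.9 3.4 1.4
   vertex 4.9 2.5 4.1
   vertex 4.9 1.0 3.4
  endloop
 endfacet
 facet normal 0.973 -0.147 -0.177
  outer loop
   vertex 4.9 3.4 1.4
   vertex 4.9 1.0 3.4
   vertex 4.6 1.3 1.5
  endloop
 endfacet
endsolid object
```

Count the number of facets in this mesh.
12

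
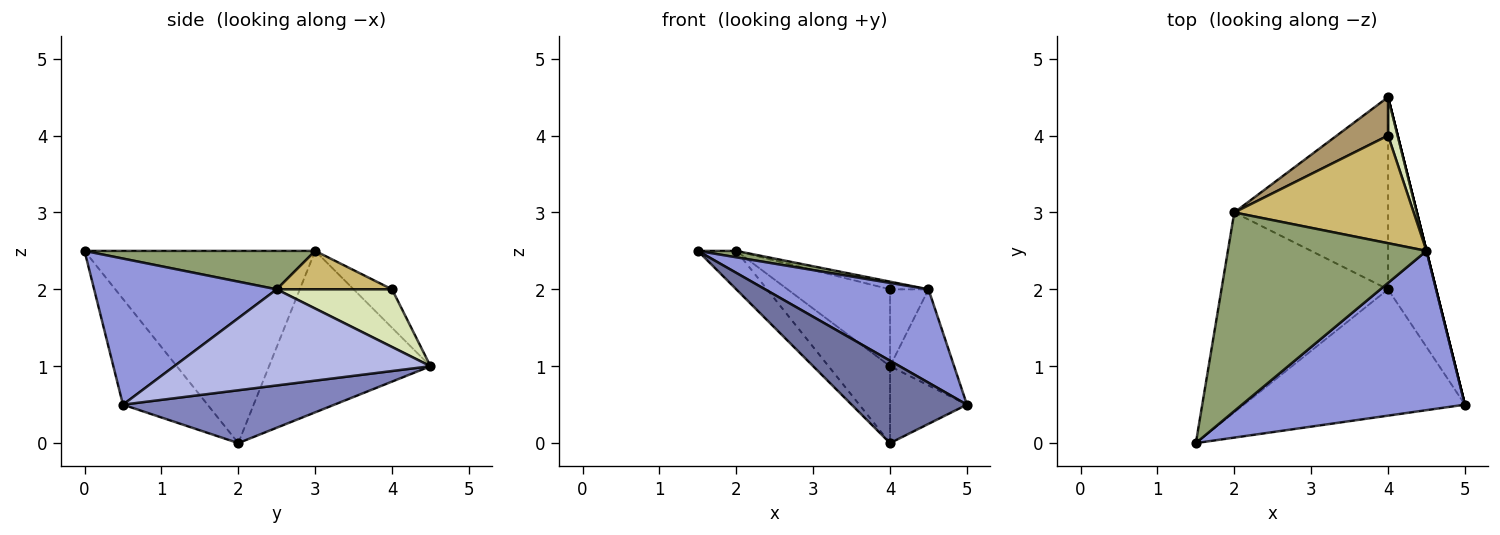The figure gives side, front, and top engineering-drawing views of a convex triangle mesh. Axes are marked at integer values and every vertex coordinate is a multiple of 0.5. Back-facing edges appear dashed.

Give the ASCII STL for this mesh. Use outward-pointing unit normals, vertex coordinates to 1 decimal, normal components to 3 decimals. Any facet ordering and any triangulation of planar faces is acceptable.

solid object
 facet normal -0.372 -0.507 -0.778
  outer loop
   vertex 4.0 2.0 0.0
   vertex 5.0 0.5 0.5
   vertex 1.5 0.0 2.5
  endloop
 endfacet
 facet normal 0.715 0.260 -0.650
  outer loop
   vertex 4.0 2.0 0.0
   vertex 4.0 4.5 1.0
   vertex 5.0 0.5 0.5
  endloop
 endfacet
 facet normal 0.492 -0.440 0.751
  outer loop
   vertex 4.5 2.5 2.0
   vertex 1.5 0.0 2.5
   vertex 5.0 0.5 0.5
  endloop
 endfacet
 facet normal 0.970 0.243 0.000
  outer loop
   vertex 4.5 2.5 2.0
   vertex 5.0 0.5 0.5
   vertex 4.0 4.5 1.0
  endloop
 endfacet
 facet normal 0.190 -0.032 0.981
  outer loop
   vertex 2.0 3.0 2.5
   vertex 1.5 0.0 2.5
   vertex 4.5 2.5 2.0
  endloop
 endfacet
 facet normal -0.750 0.125 -0.650
  outer loop
   vertex 2.0 3.0 2.5
   vertex 4.0 2.0 0.0
   vertex 1.5 0.0 2.5
  endloop
 endfacet
 facet normal -0.698 0.266 -0.665
  outer loop
   vertex 2.0 3.0 2.5
   vertex 4.0 4.5 1.0
   vertex 4.0 2.0 0.0
  endloop
 endfacet
 facet normal 0.937 0.312 0.156
  outer loop
   vertex 4.0 4.0 2.0
   vertex 4.5 2.5 2.0
   vertex 4.0 4.5 1.0
  endloop
 endfacet
 facet normal -0.318 0.848 0.424
  outer loop
   vertex 4.0 4.0 2.0
   vertex 4.0 4.5 1.0
   vertex 2.0 3.0 2.5
  endloop
 endfacet
 facet normal 0.209 0.070 0.975
  outer loop
   vertex 4.0 4.0 2.0
   vertex 2.0 3.0 2.5
   vertex 4.5 2.5 2.0
  endloop
 endfacet
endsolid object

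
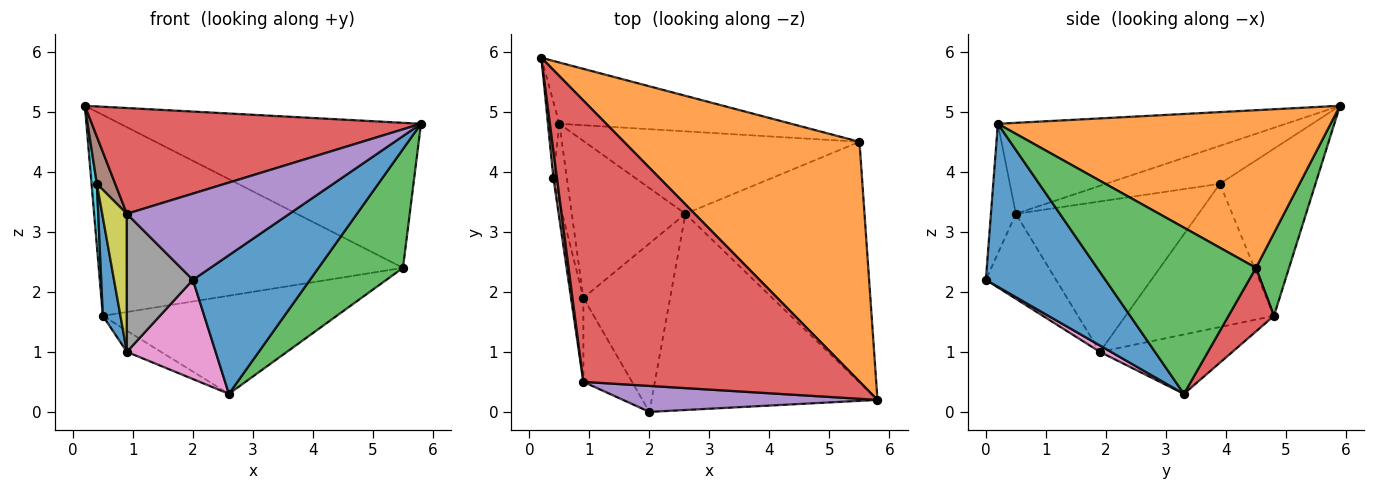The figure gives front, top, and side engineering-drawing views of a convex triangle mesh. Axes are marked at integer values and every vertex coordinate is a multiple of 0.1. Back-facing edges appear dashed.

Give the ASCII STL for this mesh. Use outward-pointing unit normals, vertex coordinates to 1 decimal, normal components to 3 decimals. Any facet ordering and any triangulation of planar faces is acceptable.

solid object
 facet normal 0.508 -0.497 -0.704
  outer loop
   vertex 2.6 3.3 0.3
   vertex 5.8 0.2 4.8
   vertex 2.0 0.0 2.2
  endloop
 endfacet
 facet normal 0.497 0.449 0.743
  outer loop
   vertex 5.5 4.5 2.4
   vertex 0.2 5.9 5.1
   vertex 5.8 0.2 4.8
  endloop
 endfacet
 facet normal 0.640 -0.340 -0.689
  outer loop
   vertex 5.5 4.5 2.4
   vertex 5.8 0.2 4.8
   vertex 2.6 3.3 0.3
  endloop
 endfacet
 facet normal -0.294 -0.336 0.895
  outer loop
   vertex 0.9 0.5 3.3
   vertex 5.8 0.2 4.8
   vertex 0.2 5.9 5.1
  endloop
 endfacet
 facet normal -0.145 -0.947 0.285
  outer loop
   vertex 0.9 0.5 3.3
   vertex 2.0 0.0 2.2
   vertex 5.8 0.2 4.8
  endloop
 endfacet
 facet normal -0.983 -0.158 0.092
  outer loop
   vertex 0.4 3.9 3.8
   vertex 0.9 0.5 3.3
   vertex 0.2 5.9 5.1
  endloop
 endfacet
 facet normal 0.063 -0.507 -0.860
  outer loop
   vertex 0.9 1.9 1.0
   vertex 2.6 3.3 0.3
   vertex 2.0 0.0 2.2
  endloop
 endfacet
 facet normal -0.672 -0.632 -0.385
  outer loop
   vertex 0.9 1.9 1.0
   vertex 2.0 0.0 2.2
   vertex 0.9 0.5 3.3
  endloop
 endfacet
 facet normal -0.988 -0.133 -0.081
  outer loop
   vertex 0.9 1.9 1.0
   vertex 0.9 0.5 3.3
   vertex 0.4 3.9 3.8
  endloop
 endfacet
 facet normal -0.996 -0.055 -0.068
  outer loop
   vertex 0.5 4.8 1.6
   vertex 0.4 3.9 3.8
   vertex 0.2 5.9 5.1
  endloop
 endfacet
 facet normal -0.989 -0.117 -0.093
  outer loop
   vertex 0.5 4.8 1.6
   vertex 0.9 1.9 1.0
   vertex 0.4 3.9 3.8
  endloop
 endfacet
 facet normal -0.460 0.119 -0.880
  outer loop
   vertex 0.5 4.8 1.6
   vertex 2.6 3.3 0.3
   vertex 0.9 1.9 1.0
  endloop
 endfacet
 facet normal 0.104 0.951 -0.290
  outer loop
   vertex 0.5 4.8 1.6
   vertex 0.2 5.9 5.1
   vertex 5.5 4.5 2.4
  endloop
 endfacet
 facet normal 0.147 0.757 -0.636
  outer loop
   vertex 0.5 4.8 1.6
   vertex 5.5 4.5 2.4
   vertex 2.6 3.3 0.3
  endloop
 endfacet
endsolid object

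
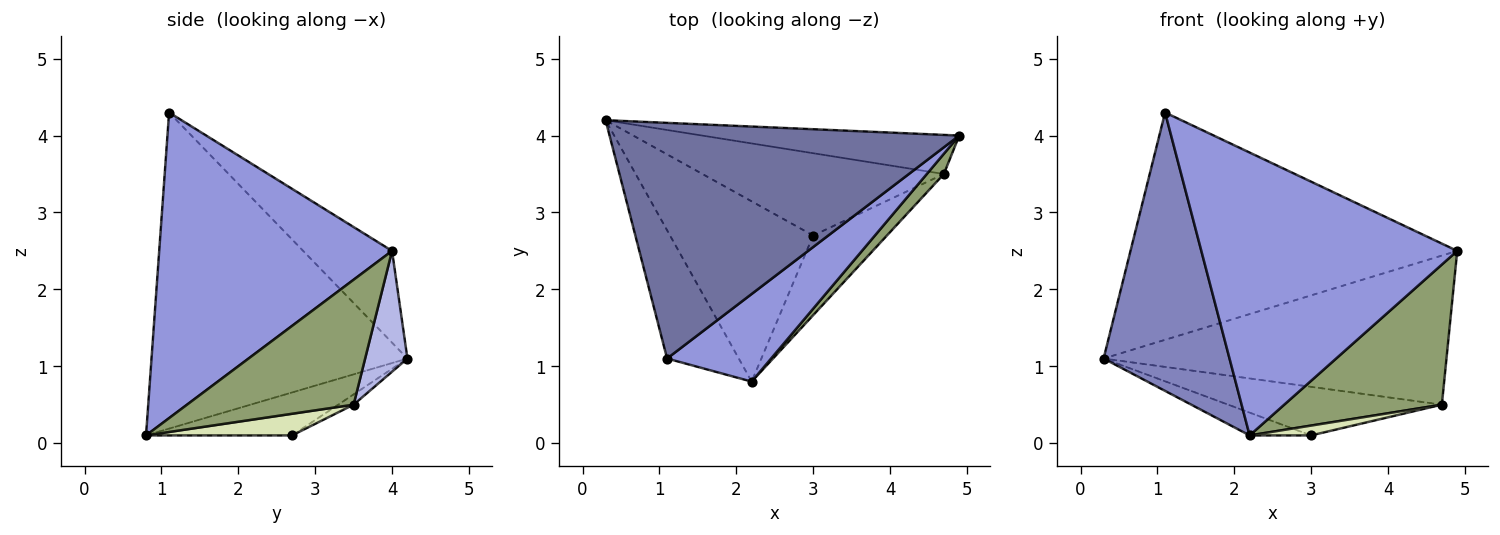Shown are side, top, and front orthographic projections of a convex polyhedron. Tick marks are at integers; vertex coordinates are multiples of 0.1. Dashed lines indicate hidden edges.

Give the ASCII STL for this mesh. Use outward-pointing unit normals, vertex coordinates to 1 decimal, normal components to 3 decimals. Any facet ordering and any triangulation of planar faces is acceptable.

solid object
 facet normal -0.186 0.682 0.707
  outer loop
   vertex 1.1 1.1 4.3
   vertex 4.9 4.0 2.5
   vertex 0.3 4.2 1.1
  endloop
 endfacet
 facet normal -0.879 -0.433 -0.199
  outer loop
   vertex 1.1 1.1 4.3
   vertex 0.3 4.2 1.1
   vertex 2.2 0.8 0.1
  endloop
 endfacet
 facet normal 0.656 -0.721 0.223
  outer loop
   vertex 1.1 1.1 4.3
   vertex 2.2 0.8 0.1
   vertex 4.9 4.0 2.5
  endloop
 endfacet
 facet normal 0.118 0.960 -0.252
  outer loop
   vertex 4.7 3.5 0.5
   vertex 0.3 4.2 1.1
   vertex 4.9 4.0 2.5
  endloop
 endfacet
 facet normal 0.723 -0.684 0.099
  outer loop
   vertex 4.7 3.5 0.5
   vertex 4.9 4.0 2.5
   vertex 2.2 0.8 0.1
  endloop
 endfacet
 facet normal -0.285 0.120 -0.951
  outer loop
   vertex 3.0 2.7 0.1
   vertex 2.2 0.8 0.1
   vertex 0.3 4.2 1.1
  endloop
 endfacet
 facet normal -0.037 0.508 -0.861
  outer loop
   vertex 3.0 2.7 0.1
   vertex 0.3 4.2 1.1
   vertex 4.7 3.5 0.5
  endloop
 endfacet
 facet normal 0.280 -0.118 -0.953
  outer loop
   vertex 3.0 2.7 0.1
   vertex 4.7 3.5 0.5
   vertex 2.2 0.8 0.1
  endloop
 endfacet
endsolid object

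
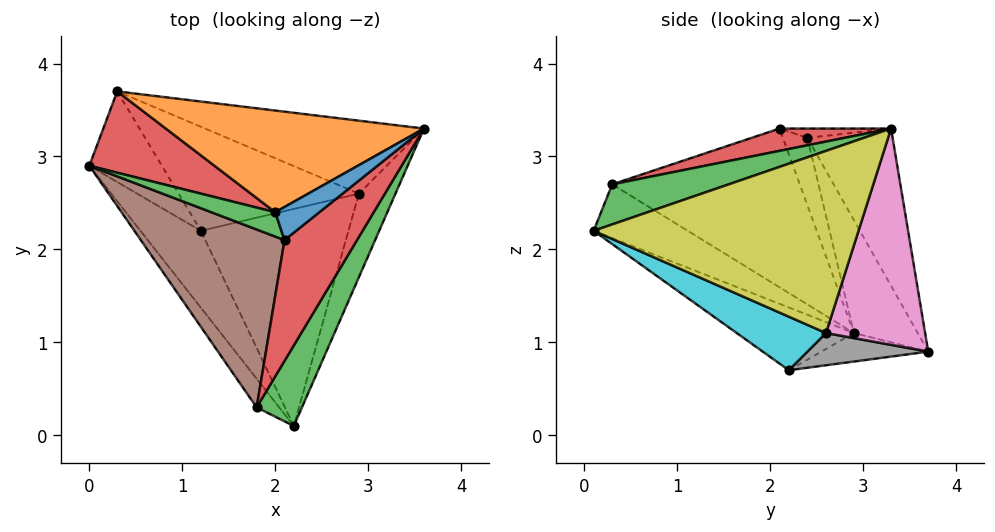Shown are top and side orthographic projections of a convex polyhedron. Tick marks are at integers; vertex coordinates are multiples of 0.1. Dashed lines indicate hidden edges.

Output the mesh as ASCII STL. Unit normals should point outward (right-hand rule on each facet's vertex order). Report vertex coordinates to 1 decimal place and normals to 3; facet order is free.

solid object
 facet normal -0.552 -0.643 -0.532
  outer loop
   vertex 1.2 2.2 0.7
   vertex 2.2 0.1 2.2
   vertex 0.0 2.9 1.1
  endloop
 endfacet
 facet normal -0.364 -0.095 -0.926
  outer loop
   vertex 0.3 3.7 0.9
   vertex 1.2 2.2 0.7
   vertex 0.0 2.9 1.1
  endloop
 endfacet
 facet normal 0.581 -0.480 0.657
  outer loop
   vertex 1.8 0.3 2.7
   vertex 2.2 0.1 2.2
   vertex 3.6 3.3 3.3
  endloop
 endfacet
 facet normal 0.276 -0.345 0.897
  outer loop
   vertex 1.8 0.3 2.7
   vertex 3.6 3.3 3.3
   vertex 2.1 2.1 3.3
  endloop
 endfacet
 facet normal -0.693 -0.659 -0.291
  outer loop
   vertex 1.8 0.3 2.7
   vertex 0.0 2.9 1.1
   vertex 2.2 0.1 2.2
  endloop
 endfacet
 facet normal -0.738 -0.100 0.668
  outer loop
   vertex 1.8 0.3 2.7
   vertex 2.1 2.1 3.3
   vertex 0.0 2.9 1.1
  endloop
 endfacet
 facet normal 0.384 0.837 -0.389
  outer loop
   vertex 2.9 2.6 1.1
   vertex 0.3 3.7 0.9
   vertex 3.6 3.3 3.3
  endloop
 endfacet
 facet normal 0.171 0.230 -0.958
  outer loop
   vertex 2.9 2.6 1.1
   vertex 1.2 2.2 0.7
   vertex 0.3 3.7 0.9
  endloop
 endfacet
 facet normal 0.922 -0.340 -0.185
  outer loop
   vertex 2.9 2.6 1.1
   vertex 3.6 3.3 3.3
   vertex 2.2 0.1 2.2
  endloop
 endfacet
 facet normal 0.304 -0.454 -0.838
  outer loop
   vertex 2.9 2.6 1.1
   vertex 2.2 0.1 2.2
   vertex 1.2 2.2 0.7
  endloop
 endfacet
 facet normal -0.200 0.249 0.948
  outer loop
   vertex 2.0 2.4 3.2
   vertex 2.1 2.1 3.3
   vertex 3.6 3.3 3.3
  endloop
 endfacet
 facet normal -0.400 0.639 0.657
  outer loop
   vertex 2.0 2.4 3.2
   vertex 3.6 3.3 3.3
   vertex 0.3 3.7 0.9
  endloop
 endfacet
 facet normal -0.726 -0.013 0.688
  outer loop
   vertex 2.0 2.4 3.2
   vertex 0.0 2.9 1.1
   vertex 2.1 2.1 3.3
  endloop
 endfacet
 facet normal -0.614 0.400 0.680
  outer loop
   vertex 2.0 2.4 3.2
   vertex 0.3 3.7 0.9
   vertex 0.0 2.9 1.1
  endloop
 endfacet
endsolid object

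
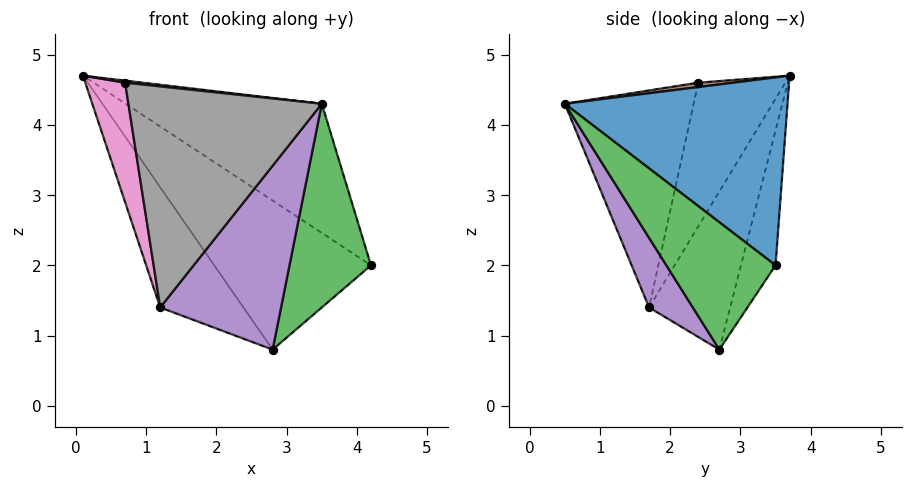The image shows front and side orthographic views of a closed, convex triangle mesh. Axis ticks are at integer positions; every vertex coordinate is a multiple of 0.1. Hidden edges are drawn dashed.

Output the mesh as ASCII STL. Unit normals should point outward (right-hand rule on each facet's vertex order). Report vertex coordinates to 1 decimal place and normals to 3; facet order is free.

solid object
 facet normal 0.507 0.447 0.737
  outer loop
   vertex 3.5 0.5 4.3
   vertex 4.2 3.5 2.0
   vertex 0.1 3.7 4.7
  endloop
 endfacet
 facet normal -0.200 0.907 -0.371
  outer loop
   vertex 2.8 2.7 0.8
   vertex 0.1 3.7 4.7
   vertex 4.2 3.5 2.0
  endloop
 endfacet
 facet normal 0.706 -0.527 -0.473
  outer loop
   vertex 2.8 2.7 0.8
   vertex 4.2 3.5 2.0
   vertex 3.5 0.5 4.3
  endloop
 endfacet
 facet normal -0.581 0.596 -0.555
  outer loop
   vertex 1.2 1.7 1.4
   vertex 0.1 3.7 4.7
   vertex 2.8 2.7 0.8
  endloop
 endfacet
 facet normal 0.284 -0.785 -0.550
  outer loop
   vertex 1.2 1.7 1.4
   vertex 2.8 2.7 0.8
   vertex 3.5 0.5 4.3
  endloop
 endfacet
 facet normal 0.080 -0.040 0.996
  outer loop
   vertex 0.7 2.4 4.6
   vertex 3.5 0.5 4.3
   vertex 0.1 3.7 4.7
  endloop
 endfacet
 facet normal -0.908 -0.415 -0.051
  outer loop
   vertex 0.7 2.4 4.6
   vertex 0.1 3.7 4.7
   vertex 1.2 1.7 1.4
  endloop
 endfacet
 facet normal -0.552 -0.828 0.095
  outer loop
   vertex 0.7 2.4 4.6
   vertex 1.2 1.7 1.4
   vertex 3.5 0.5 4.3
  endloop
 endfacet
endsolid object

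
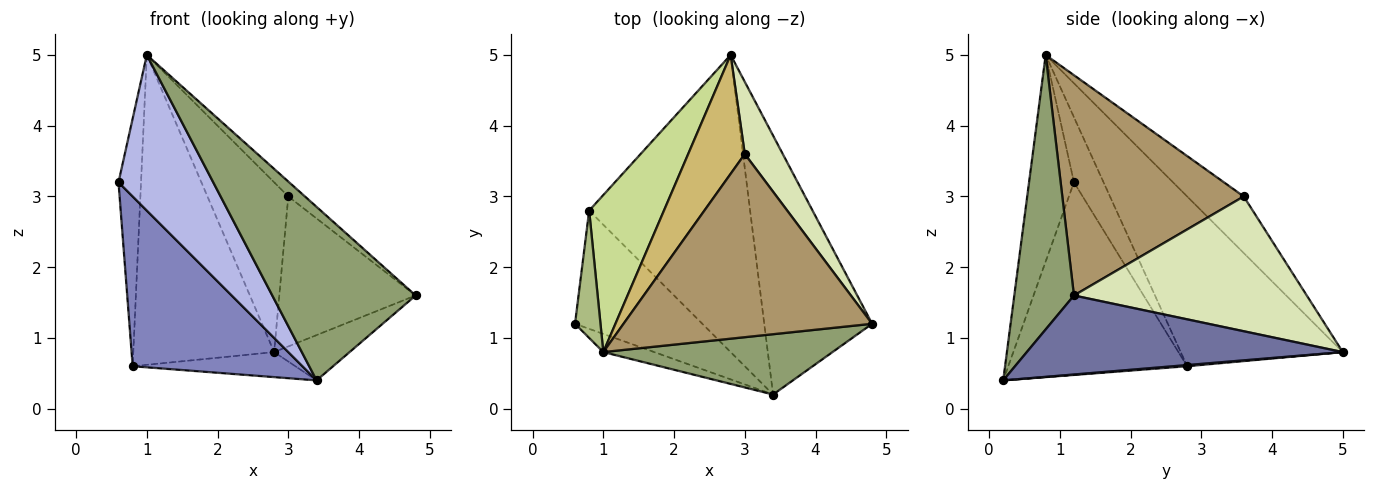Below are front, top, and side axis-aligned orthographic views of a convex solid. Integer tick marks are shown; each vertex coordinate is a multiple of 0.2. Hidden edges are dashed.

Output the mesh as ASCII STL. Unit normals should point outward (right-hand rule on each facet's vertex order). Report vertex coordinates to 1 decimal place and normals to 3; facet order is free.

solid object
 facet normal 0.585 0.140 -0.799
  outer loop
   vertex 3.4 0.2 0.4
   vertex 2.8 5.0 0.8
   vertex 4.8 1.2 1.6
  endloop
 endfacet
 facet normal -0.654 -0.621 -0.432
  outer loop
   vertex 0.8 2.8 0.6
   vertex 3.4 0.2 0.4
   vertex 0.6 1.2 3.2
  endloop
 endfacet
 facet normal 0.007 0.084 -0.996
  outer loop
   vertex 0.8 2.8 0.6
   vertex 2.8 5.0 0.8
   vertex 3.4 0.2 0.4
  endloop
 endfacet
 facet normal -0.426 -0.899 -0.105
  outer loop
   vertex 1.0 0.8 5.0
   vertex 0.6 1.2 3.2
   vertex 3.4 0.2 0.4
  endloop
 endfacet
 facet normal 0.366 -0.879 0.306
  outer loop
   vertex 1.0 0.8 5.0
   vertex 3.4 0.2 0.4
   vertex 4.8 1.2 1.6
  endloop
 endfacet
 facet normal -0.760 0.578 0.297
  outer loop
   vertex 1.0 0.8 5.0
   vertex 0.8 2.8 0.6
   vertex 0.6 1.2 3.2
  endloop
 endfacet
 facet normal -0.716 0.622 0.315
  outer loop
   vertex 1.0 0.8 5.0
   vertex 2.8 5.0 0.8
   vertex 0.8 2.8 0.6
  endloop
 endfacet
 facet normal 0.838 0.491 0.236
  outer loop
   vertex 3.0 3.6 3.0
   vertex 4.8 1.2 1.6
   vertex 2.8 5.0 0.8
  endloop
 endfacet
 facet normal 0.662 0.061 0.747
  outer loop
   vertex 3.0 3.6 3.0
   vertex 1.0 0.8 5.0
   vertex 4.8 1.2 1.6
  endloop
 endfacet
 facet normal -0.497 0.711 0.497
  outer loop
   vertex 3.0 3.6 3.0
   vertex 2.8 5.0 0.8
   vertex 1.0 0.8 5.0
  endloop
 endfacet
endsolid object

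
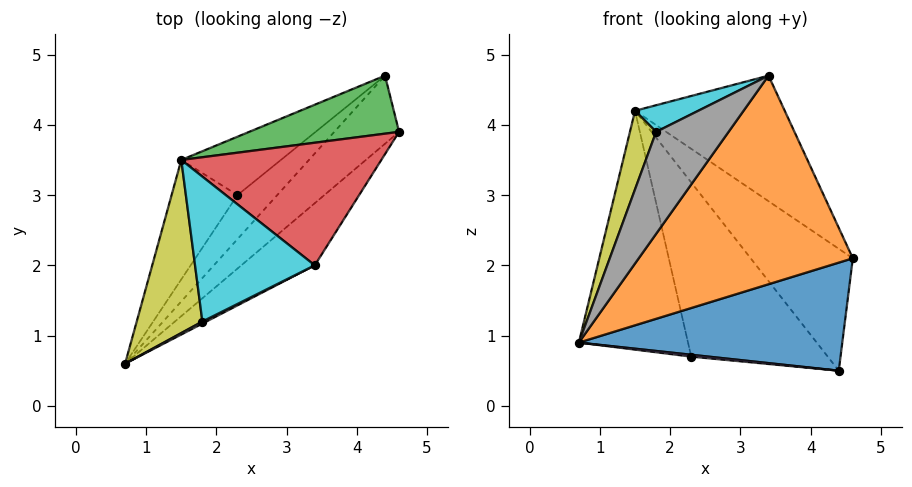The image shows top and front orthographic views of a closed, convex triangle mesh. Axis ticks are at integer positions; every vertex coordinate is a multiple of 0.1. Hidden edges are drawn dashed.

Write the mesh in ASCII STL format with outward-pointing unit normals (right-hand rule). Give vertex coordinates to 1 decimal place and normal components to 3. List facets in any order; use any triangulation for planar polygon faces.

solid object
 facet normal 0.661 -0.635 -0.400
  outer loop
   vertex 4.4 4.7 0.5
   vertex 4.6 3.9 2.1
   vertex 0.7 0.6 0.9
  endloop
 endfacet
 facet normal 0.668 -0.713 -0.212
  outer loop
   vertex 3.4 2.0 4.7
   vertex 0.7 0.6 0.9
   vertex 4.6 3.9 2.1
  endloop
 endfacet
 facet normal 0.172 0.890 0.423
  outer loop
   vertex 1.5 3.5 4.2
   vertex 4.6 3.9 2.1
   vertex 4.4 4.7 0.5
  endloop
 endfacet
 facet normal 0.356 0.669 0.653
  outer loop
   vertex 1.5 3.5 4.2
   vertex 3.4 2.0 4.7
   vertex 4.6 3.9 2.1
  endloop
 endfacet
 facet normal -0.060 -0.043 -0.997
  outer loop
   vertex 2.3 3.0 0.7
   vertex 4.4 4.7 0.5
   vertex 0.7 0.6 0.9
  endloop
 endfacet
 facet normal -0.813 0.520 -0.260
  outer loop
   vertex 2.3 3.0 0.7
   vertex 0.7 0.6 0.9
   vertex 1.5 3.5 4.2
  endloop
 endfacet
 facet normal -0.624 0.741 -0.248
  outer loop
   vertex 2.3 3.0 0.7
   vertex 1.5 3.5 4.2
   vertex 4.4 4.7 0.5
  endloop
 endfacet
 facet normal 0.440 -0.898 0.018
  outer loop
   vertex 1.8 1.2 3.9
   vertex 0.7 0.6 0.9
   vertex 3.4 2.0 4.7
  endloop
 endfacet
 facet normal -0.914 -0.167 0.369
  outer loop
   vertex 1.8 1.2 3.9
   vertex 1.5 3.5 4.2
   vertex 0.7 0.6 0.9
  endloop
 endfacet
 facet normal -0.373 -0.168 0.913
  outer loop
   vertex 1.8 1.2 3.9
   vertex 3.4 2.0 4.7
   vertex 1.5 3.5 4.2
  endloop
 endfacet
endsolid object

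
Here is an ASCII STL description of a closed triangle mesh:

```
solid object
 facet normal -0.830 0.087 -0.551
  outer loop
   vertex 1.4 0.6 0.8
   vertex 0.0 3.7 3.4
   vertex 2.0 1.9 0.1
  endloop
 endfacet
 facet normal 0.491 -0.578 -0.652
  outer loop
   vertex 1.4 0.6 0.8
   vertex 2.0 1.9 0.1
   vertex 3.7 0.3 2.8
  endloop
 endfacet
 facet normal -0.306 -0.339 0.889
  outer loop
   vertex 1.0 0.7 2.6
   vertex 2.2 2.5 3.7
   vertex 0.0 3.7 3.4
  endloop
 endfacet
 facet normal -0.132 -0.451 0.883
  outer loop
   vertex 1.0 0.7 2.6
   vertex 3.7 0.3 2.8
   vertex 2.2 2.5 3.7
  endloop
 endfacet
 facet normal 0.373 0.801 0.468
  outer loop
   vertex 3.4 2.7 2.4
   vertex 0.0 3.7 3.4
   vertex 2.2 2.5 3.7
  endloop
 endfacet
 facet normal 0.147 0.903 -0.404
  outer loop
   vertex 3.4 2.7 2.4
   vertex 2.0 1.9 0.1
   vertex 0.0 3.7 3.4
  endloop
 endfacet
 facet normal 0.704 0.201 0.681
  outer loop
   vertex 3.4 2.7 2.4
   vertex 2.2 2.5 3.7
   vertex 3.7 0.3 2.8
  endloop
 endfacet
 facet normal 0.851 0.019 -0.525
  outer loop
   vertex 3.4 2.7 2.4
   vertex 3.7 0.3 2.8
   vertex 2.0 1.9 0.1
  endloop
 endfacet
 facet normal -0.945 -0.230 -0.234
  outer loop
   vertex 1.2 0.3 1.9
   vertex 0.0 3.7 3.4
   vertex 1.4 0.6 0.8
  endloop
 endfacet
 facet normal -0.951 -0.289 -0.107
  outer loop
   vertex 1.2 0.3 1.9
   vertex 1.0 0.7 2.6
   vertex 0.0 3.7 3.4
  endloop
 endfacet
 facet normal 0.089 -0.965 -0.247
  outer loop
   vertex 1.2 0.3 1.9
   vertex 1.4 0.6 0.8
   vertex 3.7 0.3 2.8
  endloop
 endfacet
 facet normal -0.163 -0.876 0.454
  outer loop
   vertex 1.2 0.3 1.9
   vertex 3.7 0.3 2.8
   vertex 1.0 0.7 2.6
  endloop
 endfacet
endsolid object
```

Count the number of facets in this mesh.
12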